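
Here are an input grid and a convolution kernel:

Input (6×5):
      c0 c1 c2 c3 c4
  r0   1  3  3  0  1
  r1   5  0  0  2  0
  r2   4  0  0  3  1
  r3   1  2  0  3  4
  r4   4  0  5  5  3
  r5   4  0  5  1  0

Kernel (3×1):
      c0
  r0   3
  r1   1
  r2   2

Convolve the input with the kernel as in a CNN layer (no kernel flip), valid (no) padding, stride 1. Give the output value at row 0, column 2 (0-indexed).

9

The receptive field on the input at this output position is [3 / 0 / 0]. Elementwise product with the kernel and sum: 3·3 + 0·1 + 0·2.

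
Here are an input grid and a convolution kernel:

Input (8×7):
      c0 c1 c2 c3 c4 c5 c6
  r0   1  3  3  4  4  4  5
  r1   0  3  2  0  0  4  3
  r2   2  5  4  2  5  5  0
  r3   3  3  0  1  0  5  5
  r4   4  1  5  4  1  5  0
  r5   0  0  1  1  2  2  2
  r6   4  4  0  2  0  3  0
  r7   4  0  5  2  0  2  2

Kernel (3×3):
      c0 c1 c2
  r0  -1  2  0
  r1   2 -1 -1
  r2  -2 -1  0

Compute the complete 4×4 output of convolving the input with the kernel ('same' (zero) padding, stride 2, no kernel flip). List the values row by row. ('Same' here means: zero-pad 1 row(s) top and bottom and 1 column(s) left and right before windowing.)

Output[0,0]: The receptive field on the zero-padded input at this output position is [0 0 0 / 0 1 3 / 0 0 3]. Elementwise product with the kernel and sum: 0·-1 + 0·2 + 0·2 + 1·-1 + 3·-1 + 0·-2 + 0·-1.

-4 -9 0 -8
-10 -1 -8 -3
1 -11 -3 9
-12 3 0 2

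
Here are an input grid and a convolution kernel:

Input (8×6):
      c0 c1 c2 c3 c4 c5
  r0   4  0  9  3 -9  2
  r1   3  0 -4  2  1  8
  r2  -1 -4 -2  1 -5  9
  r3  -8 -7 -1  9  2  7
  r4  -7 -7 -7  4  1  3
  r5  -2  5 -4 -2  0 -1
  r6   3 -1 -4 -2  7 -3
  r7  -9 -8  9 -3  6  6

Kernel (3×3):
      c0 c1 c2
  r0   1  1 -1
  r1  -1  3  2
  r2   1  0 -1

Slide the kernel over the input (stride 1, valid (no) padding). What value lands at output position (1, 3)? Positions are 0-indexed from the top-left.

The receptive field on the input at this output position is [2 1 8 / 1 -5 9 / 9 2 7]. Elementwise product with the kernel and sum: 2·1 + 1·1 + 8·-1 + 1·-1 + -5·3 + 9·2 + 9·1 + 7·-1.

-1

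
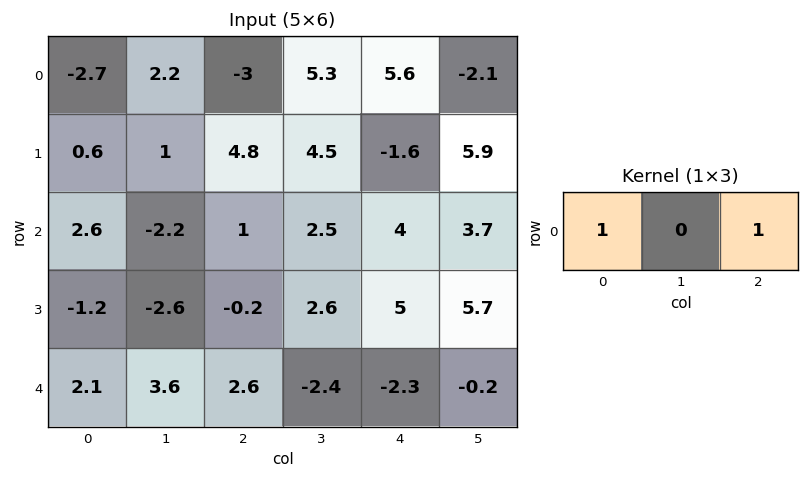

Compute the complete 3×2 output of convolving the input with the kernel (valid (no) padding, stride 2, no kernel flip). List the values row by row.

Output[0,0]: The receptive field on the input at this output position is [-2.7 2.2 -3]. Elementwise product with the kernel and sum: -2.7·1 + -3·1.

-5.7 2.6
3.6 5
4.7 0.3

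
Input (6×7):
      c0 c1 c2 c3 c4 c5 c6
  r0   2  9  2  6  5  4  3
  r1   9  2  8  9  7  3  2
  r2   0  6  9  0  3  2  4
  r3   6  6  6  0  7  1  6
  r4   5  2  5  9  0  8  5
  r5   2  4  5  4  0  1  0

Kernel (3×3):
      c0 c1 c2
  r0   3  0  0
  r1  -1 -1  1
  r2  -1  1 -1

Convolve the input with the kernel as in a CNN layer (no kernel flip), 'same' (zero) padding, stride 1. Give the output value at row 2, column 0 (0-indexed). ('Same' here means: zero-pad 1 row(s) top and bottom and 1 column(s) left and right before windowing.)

6

The receptive field on the zero-padded input at this output position is [0 9 2 / 0 0 6 / 0 6 6]. Elementwise product with the kernel and sum: 0·3 + 0·-1 + 0·-1 + 6·1 + 0·-1 + 6·1 + 6·-1.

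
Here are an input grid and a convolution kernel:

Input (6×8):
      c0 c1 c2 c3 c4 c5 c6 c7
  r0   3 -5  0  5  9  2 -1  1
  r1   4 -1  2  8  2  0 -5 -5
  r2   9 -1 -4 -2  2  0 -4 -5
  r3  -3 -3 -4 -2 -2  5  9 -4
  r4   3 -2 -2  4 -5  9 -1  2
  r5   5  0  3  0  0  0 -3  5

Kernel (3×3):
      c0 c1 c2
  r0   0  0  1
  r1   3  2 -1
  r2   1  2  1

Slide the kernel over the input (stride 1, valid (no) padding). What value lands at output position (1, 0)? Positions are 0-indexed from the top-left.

The receptive field on the input at this output position is [4 -1 2 / 9 -1 -4 / -3 -3 -4]. Elementwise product with the kernel and sum: 2·1 + 9·3 + -1·2 + -4·-1 + -3·1 + -3·2 + -4·1.

18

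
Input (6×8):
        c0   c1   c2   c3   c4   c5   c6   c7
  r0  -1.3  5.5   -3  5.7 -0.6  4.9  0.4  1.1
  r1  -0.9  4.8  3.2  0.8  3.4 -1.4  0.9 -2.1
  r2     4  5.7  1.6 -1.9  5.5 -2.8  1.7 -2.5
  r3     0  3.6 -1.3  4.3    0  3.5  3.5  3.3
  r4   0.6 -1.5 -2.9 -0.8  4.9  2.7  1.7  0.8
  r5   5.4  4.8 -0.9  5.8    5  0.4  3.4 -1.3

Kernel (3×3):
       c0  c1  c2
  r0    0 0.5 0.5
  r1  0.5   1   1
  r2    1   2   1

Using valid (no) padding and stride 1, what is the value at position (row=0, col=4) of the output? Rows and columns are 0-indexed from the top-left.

The receptive field on the input at this output position is [-0.6 4.9 0.4 / 3.4 -1.4 0.9 / 5.5 -2.8 1.7]. Elementwise product with the kernel and sum: 4.9·0.5 + 0.4·0.5 + 3.4·0.5 + -1.4·1 + 0.9·1 + 5.5·1 + -2.8·2 + 1.7·1.

5.45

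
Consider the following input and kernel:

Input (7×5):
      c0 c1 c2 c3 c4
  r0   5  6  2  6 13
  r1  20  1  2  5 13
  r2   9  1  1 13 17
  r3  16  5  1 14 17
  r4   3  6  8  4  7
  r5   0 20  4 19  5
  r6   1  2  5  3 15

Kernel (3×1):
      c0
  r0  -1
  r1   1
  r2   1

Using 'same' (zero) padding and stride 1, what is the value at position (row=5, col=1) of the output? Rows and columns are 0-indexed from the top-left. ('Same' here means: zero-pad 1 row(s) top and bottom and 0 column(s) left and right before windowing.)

The receptive field on the zero-padded input at this output position is [6 / 20 / 2]. Elementwise product with the kernel and sum: 6·-1 + 20·1 + 2·1.

16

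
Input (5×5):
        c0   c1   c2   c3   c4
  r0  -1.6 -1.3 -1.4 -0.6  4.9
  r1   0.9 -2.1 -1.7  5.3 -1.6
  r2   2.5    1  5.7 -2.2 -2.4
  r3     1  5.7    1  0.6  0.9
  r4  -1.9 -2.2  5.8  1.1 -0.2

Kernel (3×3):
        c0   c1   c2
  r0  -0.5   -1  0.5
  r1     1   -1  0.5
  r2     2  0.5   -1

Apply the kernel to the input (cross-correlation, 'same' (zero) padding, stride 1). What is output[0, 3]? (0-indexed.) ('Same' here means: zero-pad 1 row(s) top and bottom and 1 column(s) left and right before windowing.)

2.5

The receptive field on the zero-padded input at this output position is [0 0 0 / -1.4 -0.6 4.9 / -1.7 5.3 -1.6]. Elementwise product with the kernel and sum: 0·-0.5 + 0·-1 + 0·0.5 + -1.4·1 + -0.6·-1 + 4.9·0.5 + -1.7·2 + 5.3·0.5 + -1.6·-1.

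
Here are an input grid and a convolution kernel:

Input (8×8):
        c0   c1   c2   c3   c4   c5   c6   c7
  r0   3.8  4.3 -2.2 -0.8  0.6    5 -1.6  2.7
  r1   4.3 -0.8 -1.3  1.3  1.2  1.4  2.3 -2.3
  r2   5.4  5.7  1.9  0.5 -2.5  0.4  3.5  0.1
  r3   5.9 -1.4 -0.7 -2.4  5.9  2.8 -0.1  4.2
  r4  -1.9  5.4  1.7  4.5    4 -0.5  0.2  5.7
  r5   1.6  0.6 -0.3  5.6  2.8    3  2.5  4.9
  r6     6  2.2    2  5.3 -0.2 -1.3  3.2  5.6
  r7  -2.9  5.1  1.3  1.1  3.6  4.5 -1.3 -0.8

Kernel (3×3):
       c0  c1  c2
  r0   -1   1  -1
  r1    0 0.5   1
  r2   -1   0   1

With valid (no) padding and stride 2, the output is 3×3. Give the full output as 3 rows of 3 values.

Output[0,0]: The receptive field on the input at this output position is [3.8 4.3 -2.2 / 4.3 -0.8 -1.3 / 5.4 5.7 1.9]. Elementwise product with the kernel and sum: 3.8·-1 + 4.3·1 + -2.2·-1 + -0.8·0.5 + -1.3·1 + 5.4·-1 + 1.9·1.

-2.5 -1.75 15
0.6 8.1 -3.1
1.6 2.2 2.7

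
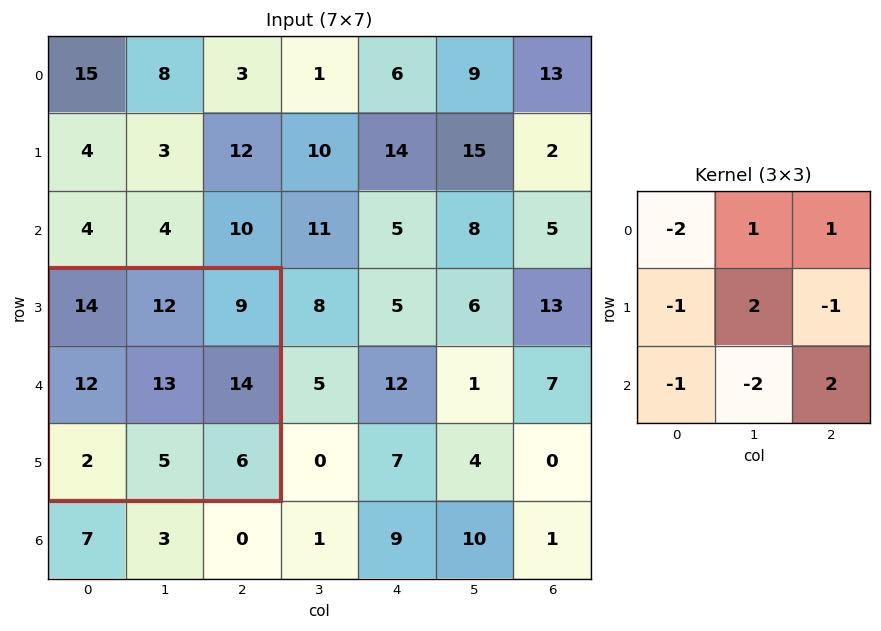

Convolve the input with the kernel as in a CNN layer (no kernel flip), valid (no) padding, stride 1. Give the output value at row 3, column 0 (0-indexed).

-7

The receptive field on the input at this output position is [14 12 9 / 12 13 14 / 2 5 6]. Elementwise product with the kernel and sum: 14·-2 + 12·1 + 9·1 + 12·-1 + 13·2 + 14·-1 + 2·-1 + 5·-2 + 6·2.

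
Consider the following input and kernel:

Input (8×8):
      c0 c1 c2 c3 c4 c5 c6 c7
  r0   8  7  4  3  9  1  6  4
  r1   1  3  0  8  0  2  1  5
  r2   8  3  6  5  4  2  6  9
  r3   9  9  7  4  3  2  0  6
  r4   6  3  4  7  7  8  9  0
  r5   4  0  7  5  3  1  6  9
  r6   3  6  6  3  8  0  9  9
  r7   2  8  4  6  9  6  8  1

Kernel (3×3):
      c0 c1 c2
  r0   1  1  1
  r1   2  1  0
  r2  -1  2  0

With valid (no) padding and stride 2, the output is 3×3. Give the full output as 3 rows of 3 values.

22 28 18
44 43 29
30 37 23

Output[0,0]: The receptive field on the input at this output position is [8 7 4 / 1 3 0 / 8 3 6]. Elementwise product with the kernel and sum: 8·1 + 7·1 + 4·1 + 1·2 + 3·1 + 8·-1 + 3·2.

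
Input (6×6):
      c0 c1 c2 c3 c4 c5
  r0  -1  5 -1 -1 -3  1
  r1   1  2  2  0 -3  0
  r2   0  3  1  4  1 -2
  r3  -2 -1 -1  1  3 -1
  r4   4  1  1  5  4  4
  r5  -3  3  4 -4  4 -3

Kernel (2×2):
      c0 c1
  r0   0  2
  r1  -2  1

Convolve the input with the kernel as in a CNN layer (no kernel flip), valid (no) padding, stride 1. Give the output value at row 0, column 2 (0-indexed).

-6

The receptive field on the input at this output position is [-1 -1 / 2 0]. Elementwise product with the kernel and sum: -1·2 + 2·-2 + 0·1.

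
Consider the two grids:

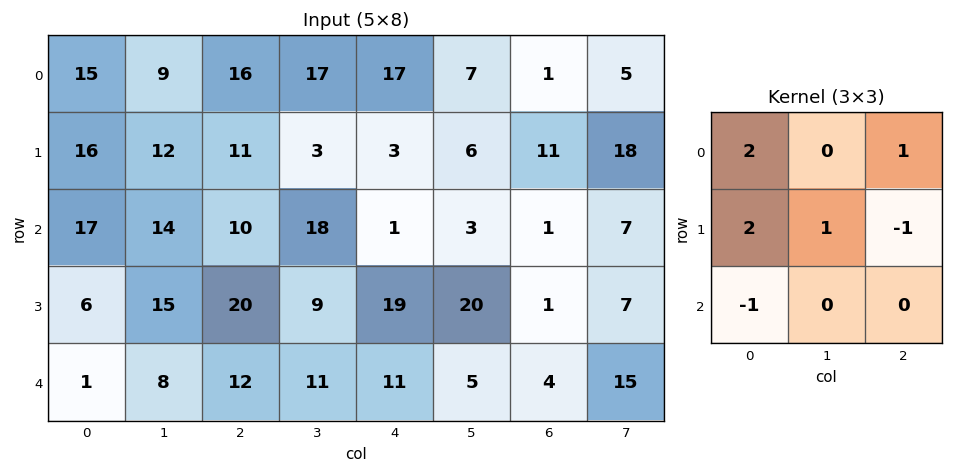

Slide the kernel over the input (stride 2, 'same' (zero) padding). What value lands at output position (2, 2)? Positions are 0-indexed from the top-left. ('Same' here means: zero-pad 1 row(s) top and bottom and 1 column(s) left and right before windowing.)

The receptive field on the zero-padded input at this output position is [9 19 20 / 11 11 5 / 0 0 0]. Elementwise product with the kernel and sum: 9·2 + 20·1 + 11·2 + 11·1 + 5·-1 + 0·-1.

66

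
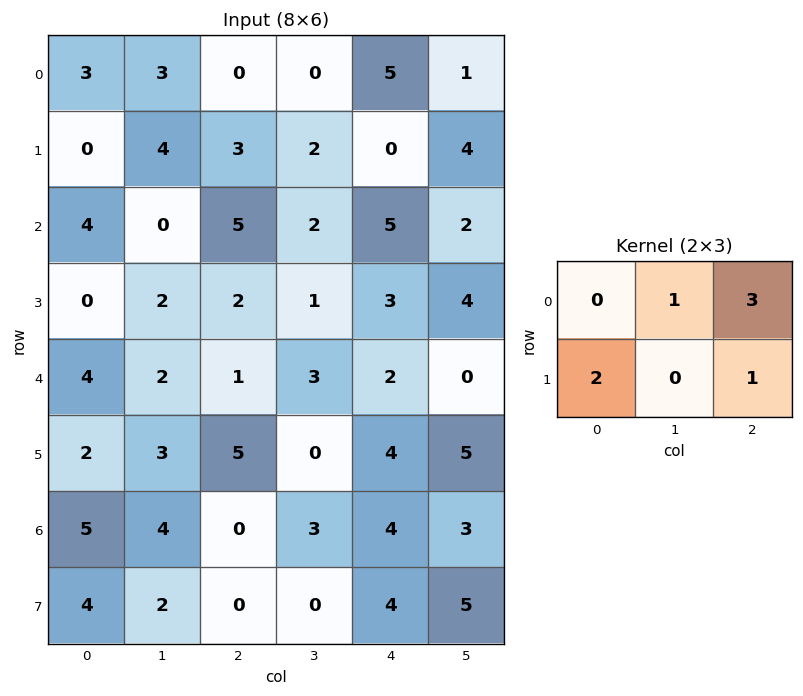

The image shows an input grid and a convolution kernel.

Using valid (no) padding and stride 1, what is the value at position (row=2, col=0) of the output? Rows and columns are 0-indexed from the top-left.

17

The receptive field on the input at this output position is [4 0 5 / 0 2 2]. Elementwise product with the kernel and sum: 0·1 + 5·3 + 0·2 + 2·1.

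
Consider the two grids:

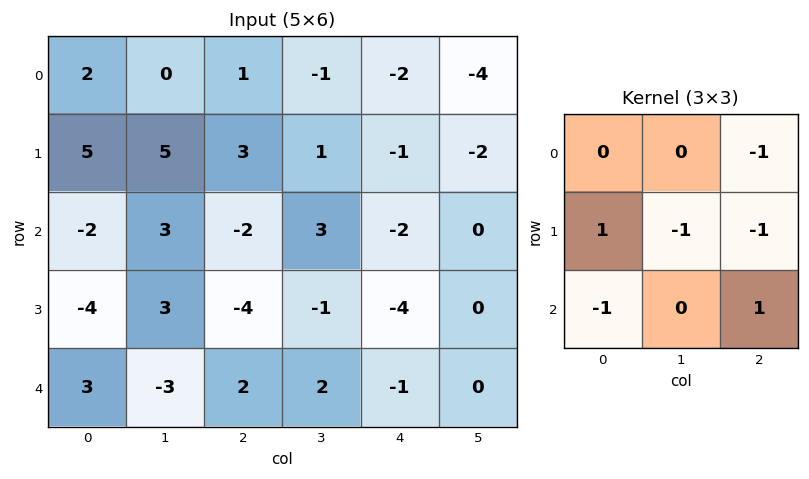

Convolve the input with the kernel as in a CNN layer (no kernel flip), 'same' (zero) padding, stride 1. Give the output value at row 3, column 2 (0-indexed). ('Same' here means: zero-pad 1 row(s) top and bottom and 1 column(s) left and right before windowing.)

The receptive field on the zero-padded input at this output position is [3 -2 3 / 3 -4 -1 / -3 2 2]. Elementwise product with the kernel and sum: 3·-1 + 3·1 + -4·-1 + -1·-1 + -3·-1 + 2·1.

10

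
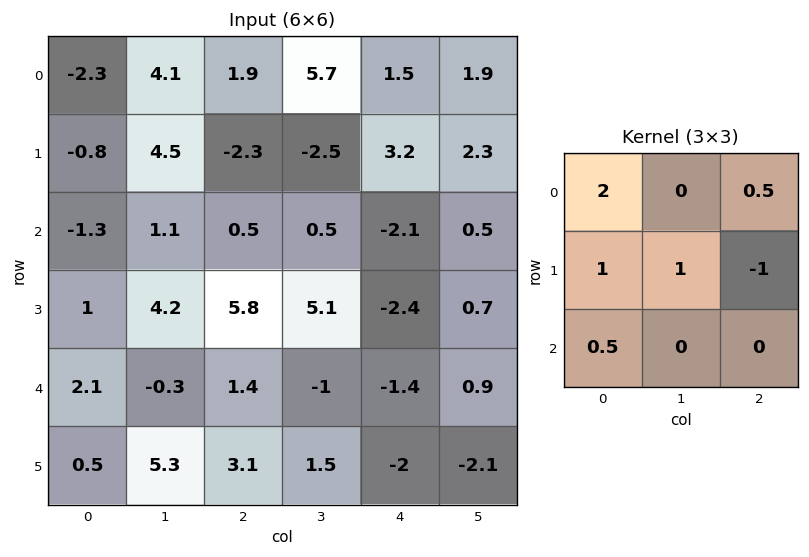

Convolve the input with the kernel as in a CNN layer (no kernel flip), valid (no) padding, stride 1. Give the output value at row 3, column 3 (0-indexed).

8

The receptive field on the input at this output position is [5.1 -2.4 0.7 / -1 -1.4 0.9 / 1.5 -2 -2.1]. Elementwise product with the kernel and sum: 5.1·2 + 0.7·0.5 + -1·1 + -1.4·1 + 0.9·-1 + 1.5·0.5.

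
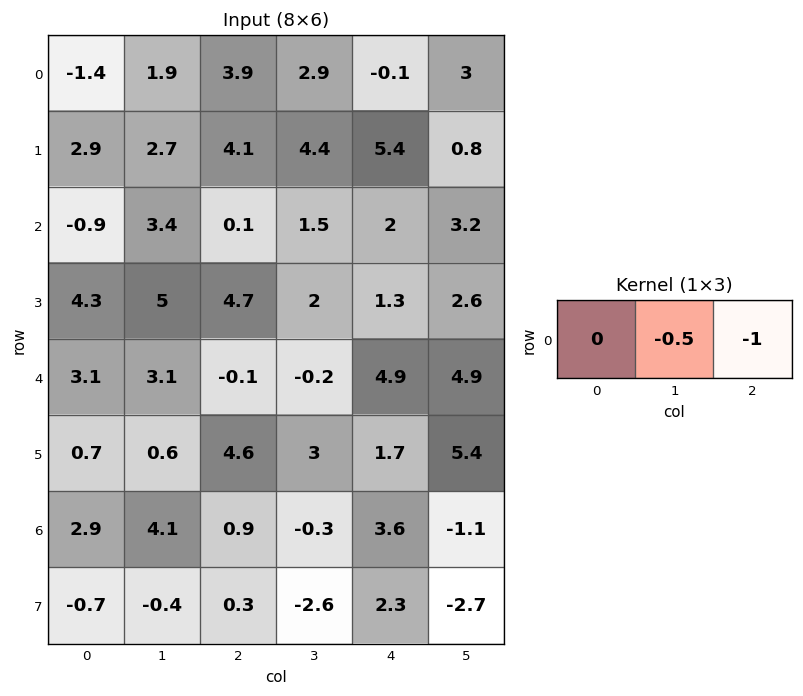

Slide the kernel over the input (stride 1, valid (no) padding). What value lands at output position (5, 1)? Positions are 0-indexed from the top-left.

The receptive field on the input at this output position is [0.6 4.6 3]. Elementwise product with the kernel and sum: 4.6·-0.5 + 3·-1.

-5.3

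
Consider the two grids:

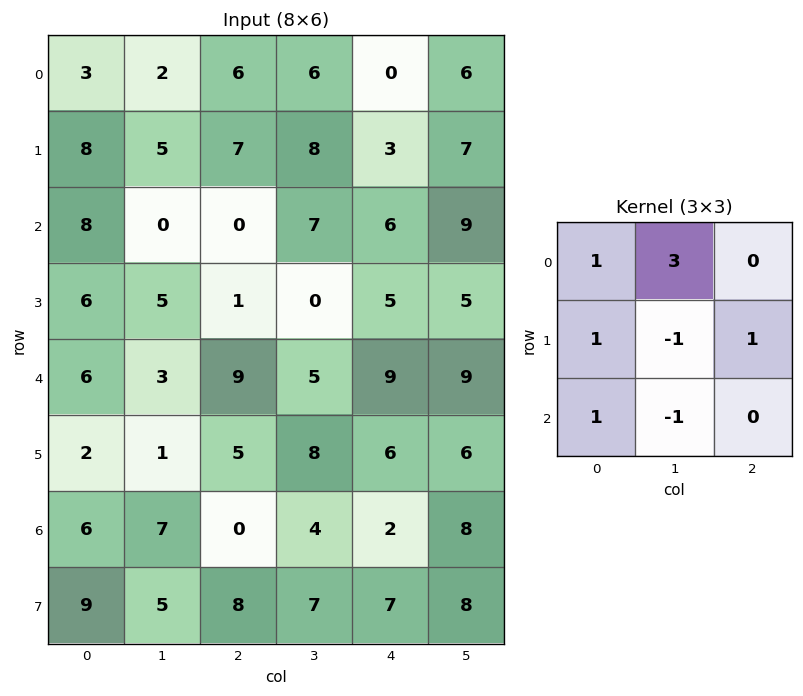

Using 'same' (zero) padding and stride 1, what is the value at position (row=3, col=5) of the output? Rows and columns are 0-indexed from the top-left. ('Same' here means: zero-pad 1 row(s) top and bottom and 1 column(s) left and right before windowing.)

The receptive field on the zero-padded input at this output position is [6 9 0 / 5 5 0 / 9 9 0]. Elementwise product with the kernel and sum: 6·1 + 9·3 + 5·1 + 5·-1 + 0·1 + 9·1 + 9·-1.

33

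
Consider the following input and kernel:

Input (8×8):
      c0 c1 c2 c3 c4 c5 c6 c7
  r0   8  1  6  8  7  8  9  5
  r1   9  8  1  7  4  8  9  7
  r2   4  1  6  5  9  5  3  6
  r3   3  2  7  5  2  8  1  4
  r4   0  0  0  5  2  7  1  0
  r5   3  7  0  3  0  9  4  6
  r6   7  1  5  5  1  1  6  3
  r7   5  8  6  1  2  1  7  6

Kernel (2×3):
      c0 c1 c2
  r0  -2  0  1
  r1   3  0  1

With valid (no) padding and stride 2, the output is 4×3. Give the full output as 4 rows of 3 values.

18 2 16
14 20 -8
9 2 1
12 11 17

Output[0,0]: The receptive field on the input at this output position is [8 1 6 / 9 8 1]. Elementwise product with the kernel and sum: 8·-2 + 6·1 + 9·3 + 1·1.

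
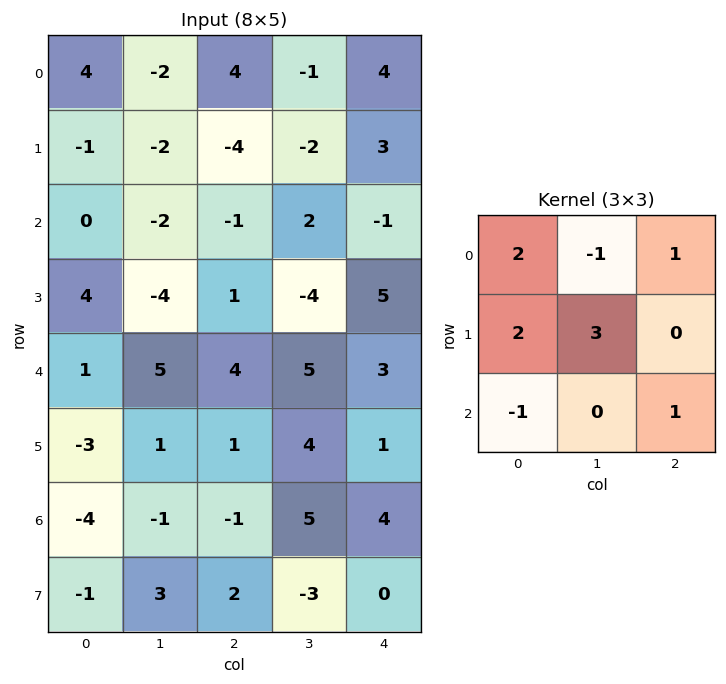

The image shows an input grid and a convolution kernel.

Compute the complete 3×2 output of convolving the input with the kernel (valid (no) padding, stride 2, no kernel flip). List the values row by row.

Output[0,0]: The receptive field on the input at this output position is [4 -2 4 / -1 -2 -4 / 0 -2 -1]. Elementwise product with the kernel and sum: 4·2 + -2·-1 + 4·1 + -1·2 + -2·3 + 0·-1 + -1·1.
Output[0,1]: The receptive field on the input at this output position is [4 -1 4 / -4 -2 3 / -1 2 -1]. Elementwise product with the kernel and sum: 4·2 + -1·-1 + 4·1 + -4·2 + -2·3 + -1·-1 + -1·1.

5 -1
0 -16
1 25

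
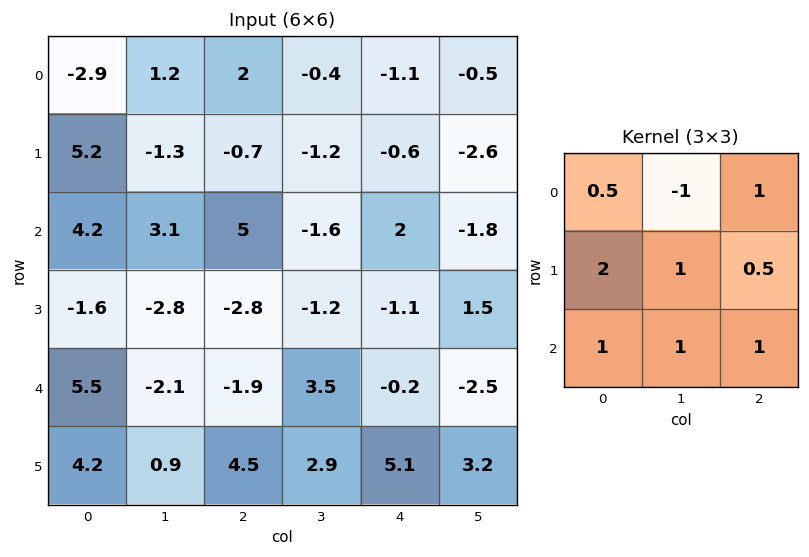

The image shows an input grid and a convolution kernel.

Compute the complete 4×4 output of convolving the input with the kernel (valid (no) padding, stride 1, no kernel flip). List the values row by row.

20.4 0.8 2.8 -5.3
10 2.45 4.55 -5.5
-1.9 -14.55 0.15 -6.55
16.75 4.15 10.8 18.75

Output[0,0]: The receptive field on the input at this output position is [-2.9 1.2 2 / 5.2 -1.3 -0.7 / 4.2 3.1 5]. Elementwise product with the kernel and sum: -2.9·0.5 + 1.2·-1 + 2·1 + 5.2·2 + -1.3·1 + -0.7·0.5 + 4.2·1 + 3.1·1 + 5·1.
Output[0,1]: The receptive field on the input at this output position is [1.2 2 -0.4 / -1.3 -0.7 -1.2 / 3.1 5 -1.6]. Elementwise product with the kernel and sum: 1.2·0.5 + 2·-1 + -0.4·1 + -1.3·2 + -0.7·1 + -1.2·0.5 + 3.1·1 + 5·1 + -1.6·1.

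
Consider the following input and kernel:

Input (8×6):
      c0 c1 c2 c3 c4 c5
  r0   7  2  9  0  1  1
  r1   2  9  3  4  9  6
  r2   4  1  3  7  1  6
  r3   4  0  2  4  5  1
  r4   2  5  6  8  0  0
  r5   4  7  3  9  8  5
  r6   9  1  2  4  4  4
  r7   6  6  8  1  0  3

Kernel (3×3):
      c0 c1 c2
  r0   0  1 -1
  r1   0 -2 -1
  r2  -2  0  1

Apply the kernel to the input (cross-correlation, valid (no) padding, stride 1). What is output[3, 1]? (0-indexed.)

The receptive field on the input at this output position is [0 2 4 / 5 6 8 / 7 3 9]. Elementwise product with the kernel and sum: 2·1 + 4·-1 + 6·-2 + 8·-1 + 7·-2 + 9·1.

-27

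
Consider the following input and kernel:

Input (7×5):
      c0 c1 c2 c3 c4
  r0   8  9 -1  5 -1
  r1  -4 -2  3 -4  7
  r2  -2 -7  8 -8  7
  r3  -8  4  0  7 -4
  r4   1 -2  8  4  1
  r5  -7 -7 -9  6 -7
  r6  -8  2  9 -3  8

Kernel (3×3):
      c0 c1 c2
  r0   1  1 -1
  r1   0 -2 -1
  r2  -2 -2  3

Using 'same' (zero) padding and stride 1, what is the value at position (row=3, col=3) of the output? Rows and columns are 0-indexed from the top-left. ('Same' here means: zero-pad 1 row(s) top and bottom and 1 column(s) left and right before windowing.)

The receptive field on the zero-padded input at this output position is [8 -8 7 / 0 7 -4 / 8 4 1]. Elementwise product with the kernel and sum: 8·1 + -8·1 + 7·-1 + 7·-2 + -4·-1 + 8·-2 + 4·-2 + 1·3.

-38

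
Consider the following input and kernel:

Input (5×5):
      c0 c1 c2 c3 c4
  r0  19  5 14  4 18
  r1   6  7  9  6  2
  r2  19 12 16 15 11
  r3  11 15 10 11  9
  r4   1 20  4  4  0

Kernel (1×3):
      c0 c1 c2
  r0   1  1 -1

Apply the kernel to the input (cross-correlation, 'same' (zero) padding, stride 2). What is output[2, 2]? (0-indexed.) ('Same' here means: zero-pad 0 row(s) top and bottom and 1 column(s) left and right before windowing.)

The receptive field on the zero-padded input at this output position is [4 0 0]. Elementwise product with the kernel and sum: 4·1 + 0·1 + 0·-1.

4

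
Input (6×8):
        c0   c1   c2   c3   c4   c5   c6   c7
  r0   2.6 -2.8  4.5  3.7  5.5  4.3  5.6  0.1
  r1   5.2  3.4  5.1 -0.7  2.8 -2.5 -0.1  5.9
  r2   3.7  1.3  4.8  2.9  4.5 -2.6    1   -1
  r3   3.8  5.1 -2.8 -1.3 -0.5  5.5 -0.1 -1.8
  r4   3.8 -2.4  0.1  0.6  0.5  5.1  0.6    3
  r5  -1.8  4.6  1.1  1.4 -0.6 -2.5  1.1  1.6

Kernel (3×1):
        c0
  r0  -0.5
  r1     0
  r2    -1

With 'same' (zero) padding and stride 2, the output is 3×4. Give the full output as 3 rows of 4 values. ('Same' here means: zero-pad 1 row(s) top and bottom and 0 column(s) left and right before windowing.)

-5.2 -5.1 -2.8 0.1
-6.4 0.25 -0.9 0.15
-0.1 0.3 0.85 -1.05

Output[0,0]: The receptive field on the zero-padded input at this output position is [0 / 2.6 / 5.2]. Elementwise product with the kernel and sum: 0·-0.5 + 5.2·-1.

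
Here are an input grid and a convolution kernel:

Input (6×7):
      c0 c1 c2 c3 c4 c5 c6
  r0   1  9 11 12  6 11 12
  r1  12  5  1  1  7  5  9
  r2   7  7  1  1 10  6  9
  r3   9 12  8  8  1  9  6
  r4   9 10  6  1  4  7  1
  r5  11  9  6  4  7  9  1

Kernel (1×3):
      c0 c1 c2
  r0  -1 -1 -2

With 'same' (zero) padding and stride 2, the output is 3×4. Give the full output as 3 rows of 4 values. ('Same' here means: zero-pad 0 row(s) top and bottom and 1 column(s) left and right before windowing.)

-19 -44 -40 -23
-21 -10 -23 -15
-29 -18 -19 -8

Output[0,0]: The receptive field on the zero-padded input at this output position is [0 1 9]. Elementwise product with the kernel and sum: 0·-1 + 1·-1 + 9·-2.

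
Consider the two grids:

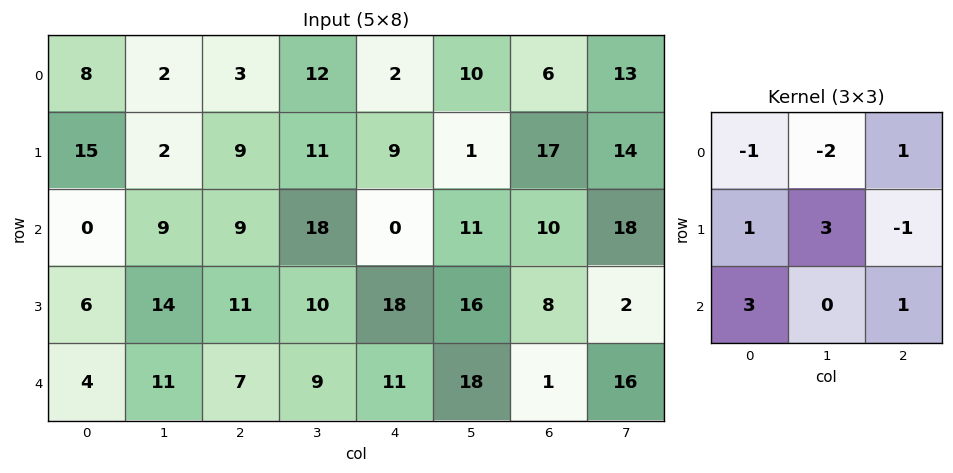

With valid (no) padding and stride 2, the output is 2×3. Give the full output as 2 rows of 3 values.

Output[0,0]: The receptive field on the input at this output position is [8 2 3 / 15 2 9 / 0 9 9]. Elementwise product with the kernel and sum: 8·-1 + 2·-2 + 3·1 + 15·1 + 2·3 + 9·-1 + 0·3 + 9·1.

12 35 -11
47 10 80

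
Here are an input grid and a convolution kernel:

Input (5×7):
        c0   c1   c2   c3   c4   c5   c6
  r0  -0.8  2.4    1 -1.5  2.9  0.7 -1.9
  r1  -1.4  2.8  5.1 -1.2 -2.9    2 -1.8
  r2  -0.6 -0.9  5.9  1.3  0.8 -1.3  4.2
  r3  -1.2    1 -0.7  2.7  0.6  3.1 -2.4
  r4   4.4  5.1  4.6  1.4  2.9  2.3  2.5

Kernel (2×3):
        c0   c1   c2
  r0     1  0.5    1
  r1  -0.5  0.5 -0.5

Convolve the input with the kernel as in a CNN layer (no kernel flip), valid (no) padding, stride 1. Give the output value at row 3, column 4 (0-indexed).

The receptive field on the input at this output position is [0.6 3.1 -2.4 / 2.9 2.3 2.5]. Elementwise product with the kernel and sum: 0.6·1 + 3.1·0.5 + -2.4·1 + 2.9·-0.5 + 2.3·0.5 + 2.5·-0.5.

-1.8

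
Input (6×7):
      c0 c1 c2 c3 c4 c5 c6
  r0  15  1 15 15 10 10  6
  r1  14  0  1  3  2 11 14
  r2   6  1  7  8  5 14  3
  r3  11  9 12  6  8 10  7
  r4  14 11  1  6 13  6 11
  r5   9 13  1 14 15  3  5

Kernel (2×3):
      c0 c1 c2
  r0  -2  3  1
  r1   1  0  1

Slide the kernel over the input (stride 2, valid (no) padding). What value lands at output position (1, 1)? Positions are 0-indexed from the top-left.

The receptive field on the input at this output position is [7 8 5 / 12 6 8]. Elementwise product with the kernel and sum: 7·-2 + 8·3 + 5·1 + 12·1 + 8·1.

35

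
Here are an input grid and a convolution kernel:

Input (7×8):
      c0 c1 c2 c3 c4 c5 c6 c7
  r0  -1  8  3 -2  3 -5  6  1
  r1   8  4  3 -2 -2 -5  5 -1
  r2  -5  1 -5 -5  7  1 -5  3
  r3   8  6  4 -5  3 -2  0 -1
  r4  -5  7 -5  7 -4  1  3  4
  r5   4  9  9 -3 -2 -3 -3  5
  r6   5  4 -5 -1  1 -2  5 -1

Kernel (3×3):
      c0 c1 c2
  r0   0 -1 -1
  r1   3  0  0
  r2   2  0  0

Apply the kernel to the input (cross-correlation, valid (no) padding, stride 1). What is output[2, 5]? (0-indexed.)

The receptive field on the input at this output position is [1 -5 3 / -2 0 -1 / 1 3 4]. Elementwise product with the kernel and sum: -5·-1 + 3·-1 + -2·3 + 1·2.

-2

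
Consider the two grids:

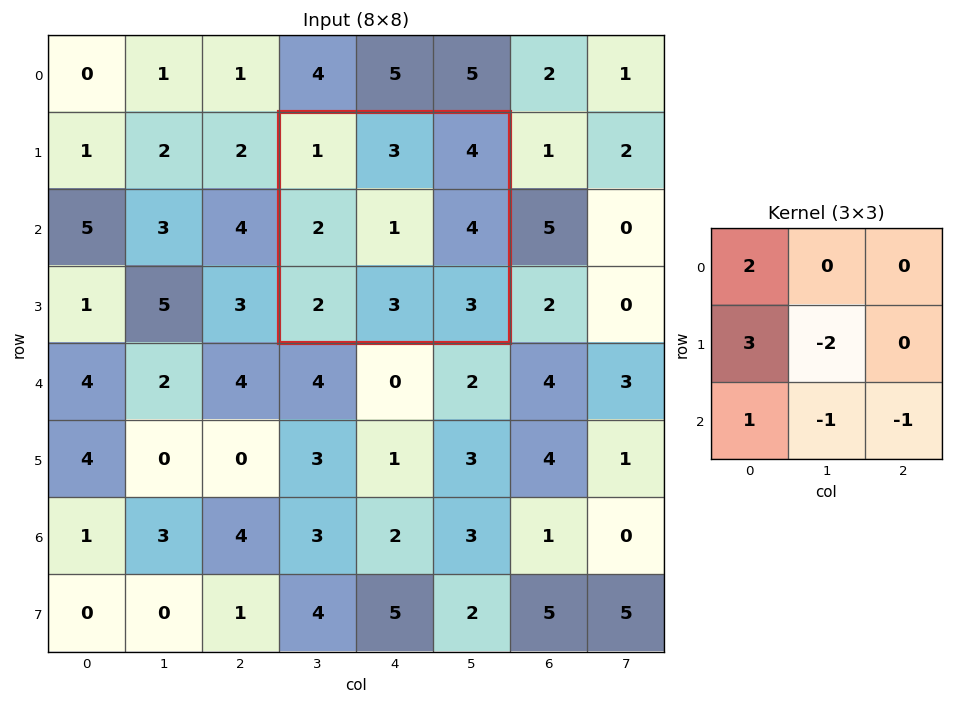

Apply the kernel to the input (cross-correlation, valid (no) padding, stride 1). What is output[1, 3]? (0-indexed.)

The receptive field on the input at this output position is [1 3 4 / 2 1 4 / 2 3 3]. Elementwise product with the kernel and sum: 1·2 + 2·3 + 1·-2 + 2·1 + 3·-1 + 3·-1.

2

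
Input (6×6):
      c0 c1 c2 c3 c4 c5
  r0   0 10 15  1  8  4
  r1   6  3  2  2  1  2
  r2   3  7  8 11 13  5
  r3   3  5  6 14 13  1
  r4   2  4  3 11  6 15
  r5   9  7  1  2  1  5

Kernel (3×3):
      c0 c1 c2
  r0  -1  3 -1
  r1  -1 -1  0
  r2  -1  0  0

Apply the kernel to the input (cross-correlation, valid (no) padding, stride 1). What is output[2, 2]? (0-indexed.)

The receptive field on the input at this output position is [8 11 13 / 6 14 13 / 3 11 6]. Elementwise product with the kernel and sum: 8·-1 + 11·3 + 13·-1 + 6·-1 + 14·-1 + 3·-1.

-11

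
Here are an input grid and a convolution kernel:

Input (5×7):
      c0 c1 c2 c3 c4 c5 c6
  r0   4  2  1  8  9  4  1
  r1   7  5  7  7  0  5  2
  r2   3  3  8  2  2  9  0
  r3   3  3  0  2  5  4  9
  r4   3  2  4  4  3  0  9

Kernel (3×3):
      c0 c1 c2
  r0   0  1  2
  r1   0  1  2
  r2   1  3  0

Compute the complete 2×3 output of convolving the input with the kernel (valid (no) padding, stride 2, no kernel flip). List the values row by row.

35 47 44
31 34 34

Output[0,0]: The receptive field on the input at this output position is [4 2 1 / 7 5 7 / 3 3 8]. Elementwise product with the kernel and sum: 2·1 + 1·2 + 5·1 + 7·2 + 3·1 + 3·3.
Output[0,1]: The receptive field on the input at this output position is [1 8 9 / 7 7 0 / 8 2 2]. Elementwise product with the kernel and sum: 8·1 + 9·2 + 7·1 + 0·2 + 8·1 + 2·3.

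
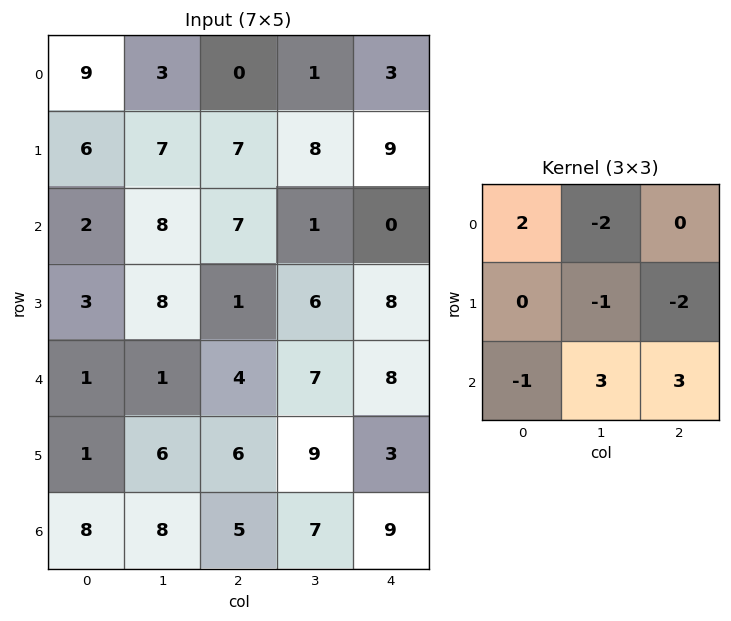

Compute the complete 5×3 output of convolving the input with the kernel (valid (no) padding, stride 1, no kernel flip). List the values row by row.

34 -1 -32
0 4 38
-8 21 31
16 35 -3
13 -2 22

Output[0,0]: The receptive field on the input at this output position is [9 3 0 / 6 7 7 / 2 8 7]. Elementwise product with the kernel and sum: 9·2 + 3·-2 + 7·-1 + 7·-2 + 2·-1 + 8·3 + 7·3.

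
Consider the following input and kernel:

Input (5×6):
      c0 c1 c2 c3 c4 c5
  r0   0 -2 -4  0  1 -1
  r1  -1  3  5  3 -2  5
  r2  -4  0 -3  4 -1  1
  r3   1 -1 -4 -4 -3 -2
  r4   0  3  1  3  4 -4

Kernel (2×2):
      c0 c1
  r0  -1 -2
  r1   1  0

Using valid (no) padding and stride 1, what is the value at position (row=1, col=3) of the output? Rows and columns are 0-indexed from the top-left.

The receptive field on the input at this output position is [3 -2 / 4 -1]. Elementwise product with the kernel and sum: 3·-1 + -2·-2 + 4·1.

5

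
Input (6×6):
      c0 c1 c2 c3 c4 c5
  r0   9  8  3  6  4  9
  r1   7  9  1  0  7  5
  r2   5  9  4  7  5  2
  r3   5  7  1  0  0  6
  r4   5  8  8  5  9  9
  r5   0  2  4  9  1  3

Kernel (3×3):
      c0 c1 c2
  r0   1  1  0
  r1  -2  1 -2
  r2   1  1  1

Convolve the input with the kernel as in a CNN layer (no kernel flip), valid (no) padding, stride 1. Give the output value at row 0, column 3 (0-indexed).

The receptive field on the input at this output position is [6 4 9 / 0 7 5 / 7 5 2]. Elementwise product with the kernel and sum: 6·1 + 4·1 + 0·-2 + 7·1 + 5·-2 + 7·1 + 5·1 + 2·1.

21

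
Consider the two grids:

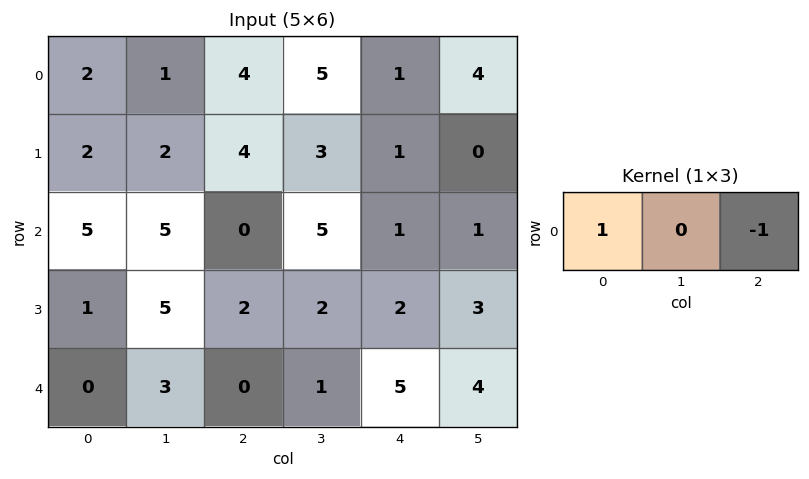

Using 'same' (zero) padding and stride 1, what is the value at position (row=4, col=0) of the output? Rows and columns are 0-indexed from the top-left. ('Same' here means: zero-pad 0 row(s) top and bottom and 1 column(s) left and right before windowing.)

The receptive field on the zero-padded input at this output position is [0 0 3]. Elementwise product with the kernel and sum: 0·1 + 3·-1.

-3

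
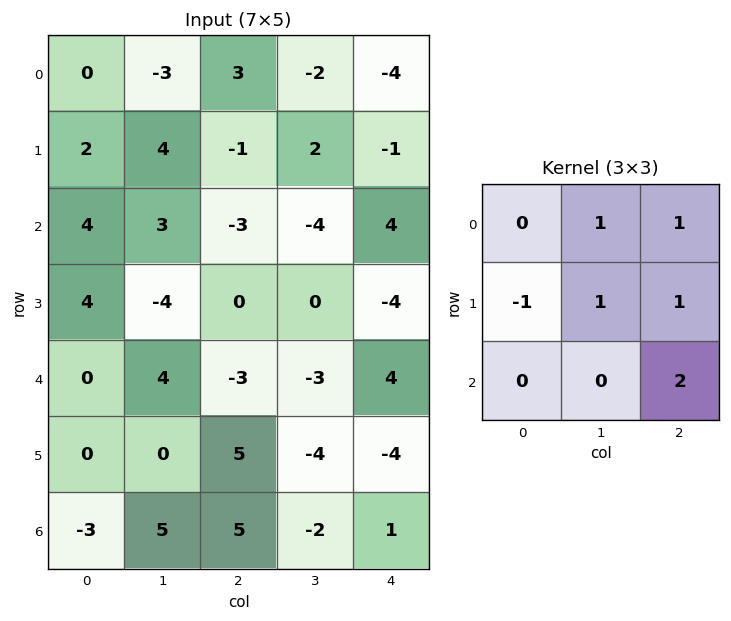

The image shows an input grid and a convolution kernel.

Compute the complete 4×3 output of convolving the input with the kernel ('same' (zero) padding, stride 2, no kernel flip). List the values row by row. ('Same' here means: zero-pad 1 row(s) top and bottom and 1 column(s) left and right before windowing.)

5 8 -2
5 -9 7
4 -18 3
2 -1 -1

Output[0,0]: The receptive field on the zero-padded input at this output position is [0 0 0 / 0 0 -3 / 0 2 4]. Elementwise product with the kernel and sum: 0·1 + 0·1 + 0·-1 + 0·1 + -3·1 + 4·2.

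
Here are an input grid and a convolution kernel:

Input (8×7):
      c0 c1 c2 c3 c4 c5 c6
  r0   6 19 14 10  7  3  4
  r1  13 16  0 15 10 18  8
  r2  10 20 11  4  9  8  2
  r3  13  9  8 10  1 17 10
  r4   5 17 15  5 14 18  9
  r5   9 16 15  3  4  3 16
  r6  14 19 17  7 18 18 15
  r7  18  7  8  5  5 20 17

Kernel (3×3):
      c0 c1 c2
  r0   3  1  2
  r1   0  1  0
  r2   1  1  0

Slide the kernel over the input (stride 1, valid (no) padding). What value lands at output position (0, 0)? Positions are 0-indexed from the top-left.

The receptive field on the input at this output position is [6 19 14 / 13 16 0 / 10 20 11]. Elementwise product with the kernel and sum: 6·3 + 19·1 + 14·2 + 16·1 + 10·1 + 20·1.

111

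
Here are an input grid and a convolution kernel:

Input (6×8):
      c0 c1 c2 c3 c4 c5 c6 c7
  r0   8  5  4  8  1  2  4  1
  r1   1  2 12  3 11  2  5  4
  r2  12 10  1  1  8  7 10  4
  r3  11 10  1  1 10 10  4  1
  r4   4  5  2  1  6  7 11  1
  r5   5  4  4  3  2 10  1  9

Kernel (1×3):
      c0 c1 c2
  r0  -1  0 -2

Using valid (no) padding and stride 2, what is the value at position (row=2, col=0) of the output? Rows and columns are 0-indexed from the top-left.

The receptive field on the input at this output position is [4 5 2]. Elementwise product with the kernel and sum: 4·-1 + 2·-2.

-8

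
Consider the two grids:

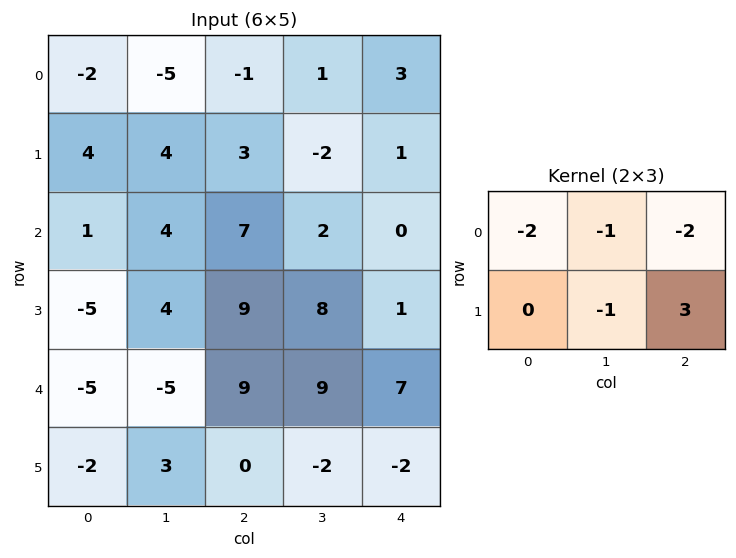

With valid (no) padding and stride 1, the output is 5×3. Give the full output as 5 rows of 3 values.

Output[0,0]: The receptive field on the input at this output position is [-2 -5 -1 / 4 4 3]. Elementwise product with the kernel and sum: -2·-2 + -5·-1 + -1·-2 + 4·-1 + 3·3.

16 0 0
-1 -8 -8
3 -4 -21
20 -15 -16
-6 -23 -45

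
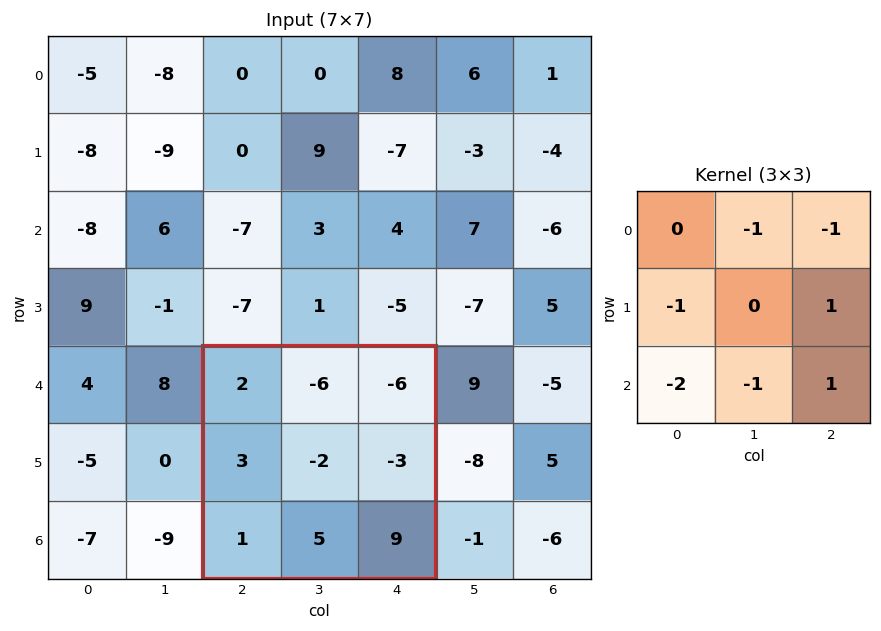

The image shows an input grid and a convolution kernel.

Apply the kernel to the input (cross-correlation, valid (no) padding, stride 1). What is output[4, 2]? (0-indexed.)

The receptive field on the input at this output position is [2 -6 -6 / 3 -2 -3 / 1 5 9]. Elementwise product with the kernel and sum: -6·-1 + -6·-1 + 3·-1 + -3·1 + 1·-2 + 5·-1 + 9·1.

8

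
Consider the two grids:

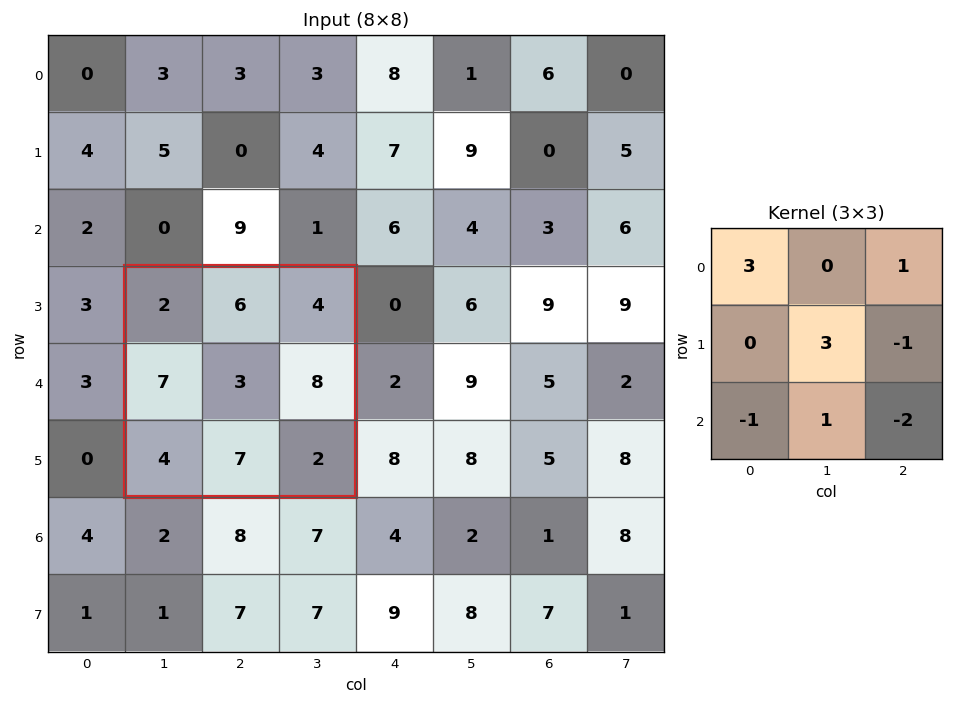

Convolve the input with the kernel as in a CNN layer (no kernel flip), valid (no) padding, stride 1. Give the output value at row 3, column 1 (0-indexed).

10

The receptive field on the input at this output position is [2 6 4 / 7 3 8 / 4 7 2]. Elementwise product with the kernel and sum: 2·3 + 4·1 + 3·3 + 8·-1 + 4·-1 + 7·1 + 2·-2.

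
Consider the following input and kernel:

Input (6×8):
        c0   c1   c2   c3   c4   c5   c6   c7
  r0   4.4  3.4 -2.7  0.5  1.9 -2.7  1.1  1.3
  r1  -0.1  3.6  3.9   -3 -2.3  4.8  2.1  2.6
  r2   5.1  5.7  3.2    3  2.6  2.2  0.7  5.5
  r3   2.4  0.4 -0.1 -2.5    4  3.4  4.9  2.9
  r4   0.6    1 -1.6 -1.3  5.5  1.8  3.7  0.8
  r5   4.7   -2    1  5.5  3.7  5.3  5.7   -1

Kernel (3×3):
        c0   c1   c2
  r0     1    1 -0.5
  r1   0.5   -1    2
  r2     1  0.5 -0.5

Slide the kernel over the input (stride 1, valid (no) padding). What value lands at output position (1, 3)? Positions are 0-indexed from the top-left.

-6.6

The receptive field on the input at this output position is [-3 -2.3 4.8 / 3 2.6 2.2 / -2.5 4 3.4]. Elementwise product with the kernel and sum: -3·1 + -2.3·1 + 4.8·-0.5 + 3·0.5 + 2.6·-1 + 2.2·2 + -2.5·1 + 4·0.5 + 3.4·-0.5.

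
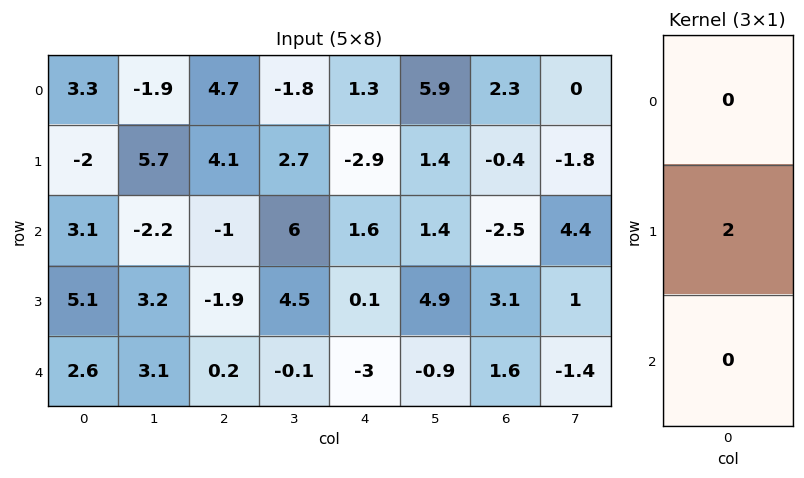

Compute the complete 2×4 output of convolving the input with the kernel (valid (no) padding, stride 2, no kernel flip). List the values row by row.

-4 8.2 -5.8 -0.8
10.2 -3.8 0.2 6.2

Output[0,0]: The receptive field on the input at this output position is [3.3 / -2 / 3.1]. Elementwise product with the kernel and sum: -2·2.
Output[0,1]: The receptive field on the input at this output position is [4.7 / 4.1 / -1]. Elementwise product with the kernel and sum: 4.1·2.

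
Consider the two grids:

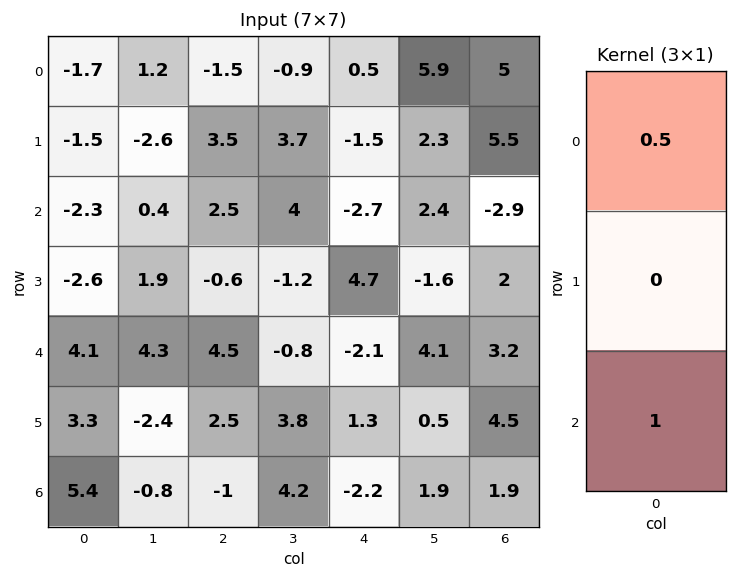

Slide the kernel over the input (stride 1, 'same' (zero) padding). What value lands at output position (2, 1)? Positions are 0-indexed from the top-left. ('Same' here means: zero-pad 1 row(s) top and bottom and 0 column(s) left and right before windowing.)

The receptive field on the zero-padded input at this output position is [-2.6 / 0.4 / 1.9]. Elementwise product with the kernel and sum: -2.6·0.5 + 1.9·1.

0.6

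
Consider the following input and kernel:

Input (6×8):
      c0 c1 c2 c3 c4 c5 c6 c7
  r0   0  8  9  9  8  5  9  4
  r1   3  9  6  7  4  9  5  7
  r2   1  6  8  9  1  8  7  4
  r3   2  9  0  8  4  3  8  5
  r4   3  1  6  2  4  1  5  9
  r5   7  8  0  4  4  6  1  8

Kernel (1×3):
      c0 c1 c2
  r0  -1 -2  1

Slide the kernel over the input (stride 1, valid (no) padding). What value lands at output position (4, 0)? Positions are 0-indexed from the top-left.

1

The receptive field on the input at this output position is [3 1 6]. Elementwise product with the kernel and sum: 3·-1 + 1·-2 + 6·1.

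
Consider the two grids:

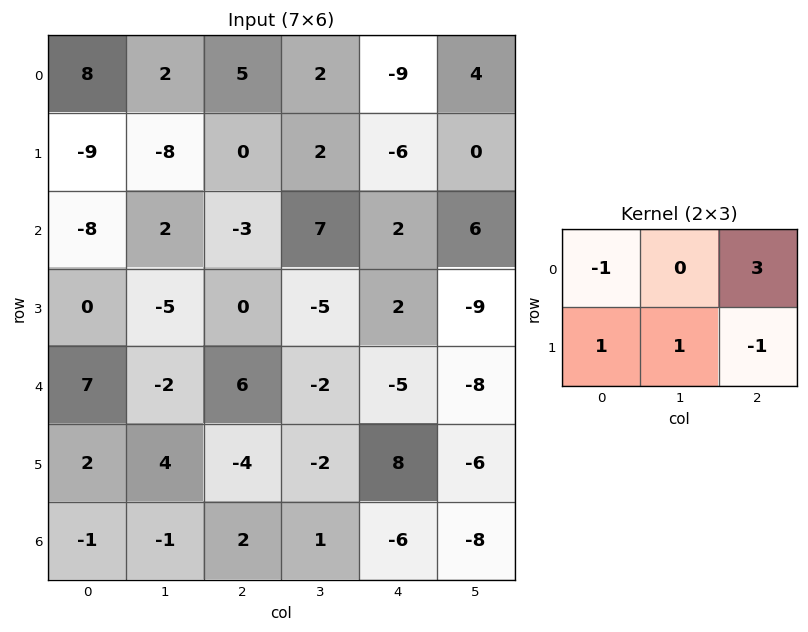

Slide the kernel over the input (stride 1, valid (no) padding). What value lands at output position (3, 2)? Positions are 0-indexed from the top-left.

The receptive field on the input at this output position is [0 -5 2 / 6 -2 -5]. Elementwise product with the kernel and sum: 0·-1 + 2·3 + 6·1 + -2·1 + -5·-1.

15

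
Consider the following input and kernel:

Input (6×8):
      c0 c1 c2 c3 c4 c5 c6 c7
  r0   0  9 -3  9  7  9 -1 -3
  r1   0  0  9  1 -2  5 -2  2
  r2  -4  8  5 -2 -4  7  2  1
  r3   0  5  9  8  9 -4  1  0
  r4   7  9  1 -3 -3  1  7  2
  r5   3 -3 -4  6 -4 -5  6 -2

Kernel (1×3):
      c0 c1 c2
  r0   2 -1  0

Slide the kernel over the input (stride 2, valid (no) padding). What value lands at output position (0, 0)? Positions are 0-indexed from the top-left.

The receptive field on the input at this output position is [0 9 -3]. Elementwise product with the kernel and sum: 0·2 + 9·-1.

-9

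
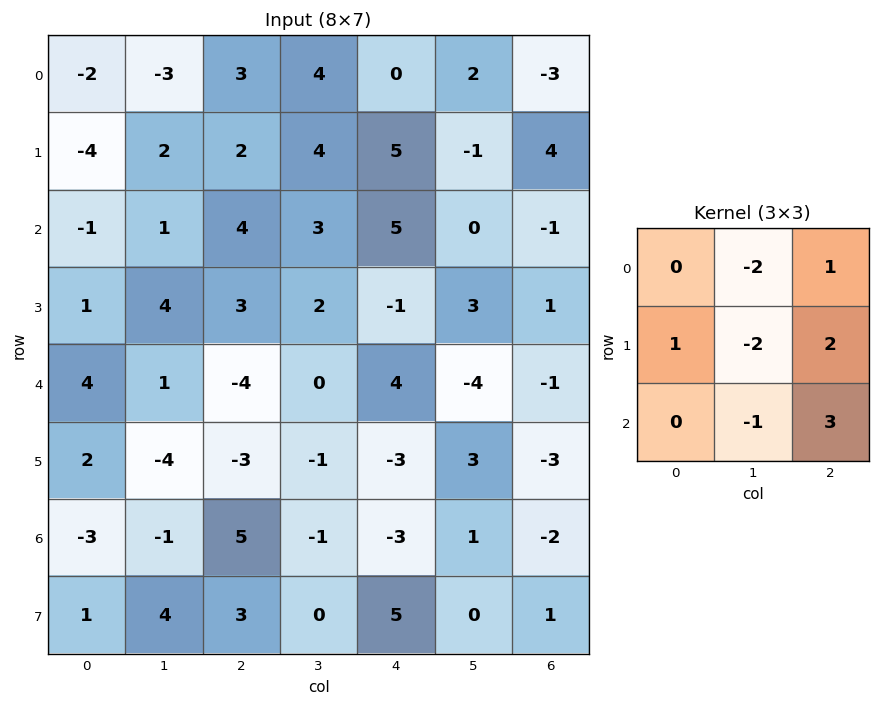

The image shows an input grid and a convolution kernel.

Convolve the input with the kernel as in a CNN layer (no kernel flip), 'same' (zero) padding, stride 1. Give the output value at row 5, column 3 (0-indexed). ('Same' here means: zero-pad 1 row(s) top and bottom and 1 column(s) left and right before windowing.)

-11

The receptive field on the zero-padded input at this output position is [-4 0 4 / -3 -1 -3 / 5 -1 -3]. Elementwise product with the kernel and sum: 0·-2 + 4·1 + -3·1 + -1·-2 + -3·2 + -1·-1 + -3·3.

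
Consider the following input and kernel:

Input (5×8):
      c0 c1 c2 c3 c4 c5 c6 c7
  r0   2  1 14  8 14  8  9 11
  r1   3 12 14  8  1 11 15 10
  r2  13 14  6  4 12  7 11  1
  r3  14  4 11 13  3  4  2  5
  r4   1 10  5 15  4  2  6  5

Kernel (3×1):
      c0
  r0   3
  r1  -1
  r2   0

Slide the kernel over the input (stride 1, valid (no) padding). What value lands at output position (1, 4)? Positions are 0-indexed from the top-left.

-9

The receptive field on the input at this output position is [1 / 12 / 3]. Elementwise product with the kernel and sum: 1·3 + 12·-1.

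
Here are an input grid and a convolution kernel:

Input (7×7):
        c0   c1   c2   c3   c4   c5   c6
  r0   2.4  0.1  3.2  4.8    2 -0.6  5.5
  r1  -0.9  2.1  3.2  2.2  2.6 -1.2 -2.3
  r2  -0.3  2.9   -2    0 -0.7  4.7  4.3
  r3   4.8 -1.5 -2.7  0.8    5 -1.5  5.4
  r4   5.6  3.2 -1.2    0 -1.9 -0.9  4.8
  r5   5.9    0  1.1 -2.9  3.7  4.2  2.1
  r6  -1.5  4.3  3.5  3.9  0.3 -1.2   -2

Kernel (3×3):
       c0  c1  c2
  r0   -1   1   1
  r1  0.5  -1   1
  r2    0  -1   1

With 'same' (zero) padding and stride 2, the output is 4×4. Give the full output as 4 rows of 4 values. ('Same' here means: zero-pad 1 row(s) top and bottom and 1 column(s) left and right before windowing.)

Output[0,0]: The receptive field on the zero-padded input at this output position is [0 0 0 / 0 2.4 0.1 / 0 -0.9 2.1]. Elementwise product with the kernel and sum: 0·-1 + 0·1 + 0·1 + 0·0.5 + 2.4·-1 + 0.1·1 + -0.9·-1 + 2.1·1.
Output[0,1]: The receptive field on the zero-padded input at this output position is [0 0 0 / 0.1 3.2 4.8 / 2.1 3.2 2.2]. Elementwise product with the kernel and sum: 0·-1 + 0·1 + 0·1 + 0.1·0.5 + 3.2·-1 + 4.8·1 + 3.2·-1 + 2.2·1.

0.7 0.65 -4 -3.5
-1.9 10.25 -1.9 -8.45
-5 -1.6 4.2 -0.45
11.7 0.75 11.25 -0.7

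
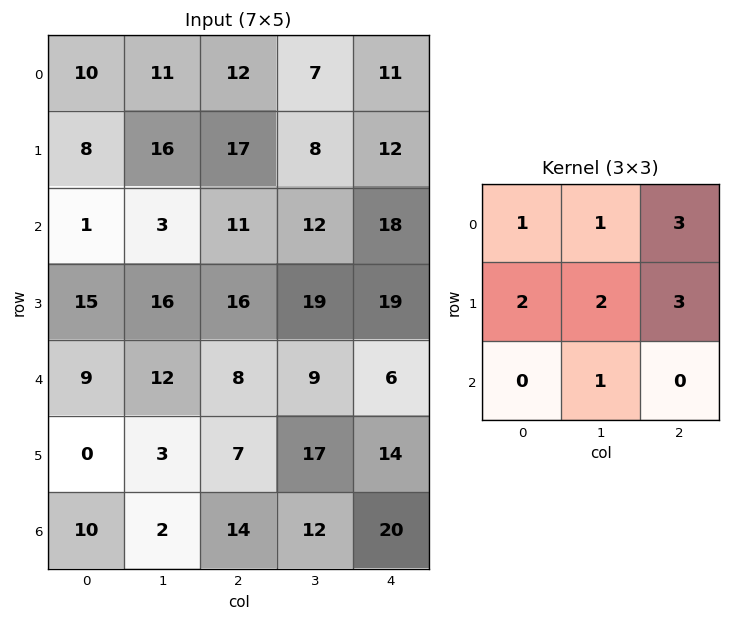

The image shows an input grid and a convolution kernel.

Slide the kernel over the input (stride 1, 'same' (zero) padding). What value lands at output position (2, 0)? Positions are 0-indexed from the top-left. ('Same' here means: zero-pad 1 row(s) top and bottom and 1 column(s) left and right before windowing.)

82

The receptive field on the zero-padded input at this output position is [0 8 16 / 0 1 3 / 0 15 16]. Elementwise product with the kernel and sum: 0·1 + 8·1 + 16·3 + 0·2 + 1·2 + 3·3 + 15·1.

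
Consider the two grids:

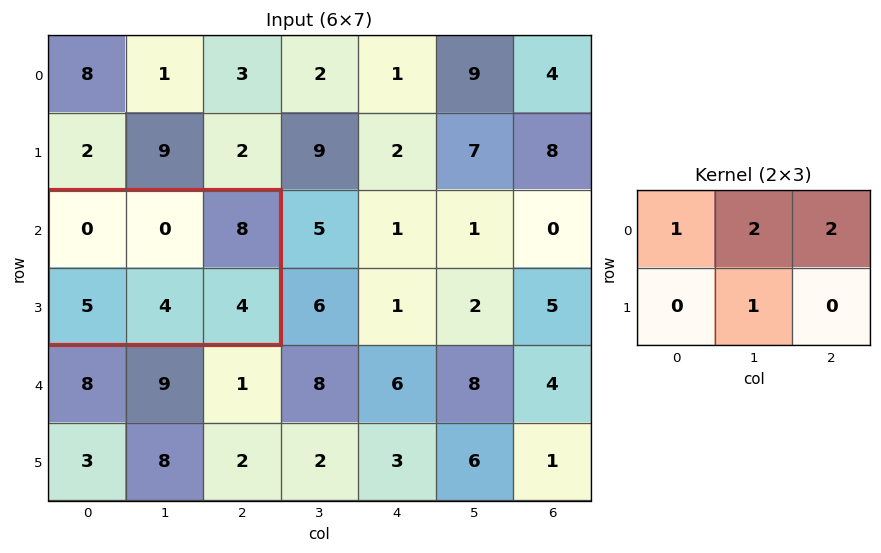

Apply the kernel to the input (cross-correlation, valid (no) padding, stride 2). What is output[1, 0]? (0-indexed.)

The receptive field on the input at this output position is [0 0 8 / 5 4 4]. Elementwise product with the kernel and sum: 0·1 + 0·2 + 8·2 + 4·1.

20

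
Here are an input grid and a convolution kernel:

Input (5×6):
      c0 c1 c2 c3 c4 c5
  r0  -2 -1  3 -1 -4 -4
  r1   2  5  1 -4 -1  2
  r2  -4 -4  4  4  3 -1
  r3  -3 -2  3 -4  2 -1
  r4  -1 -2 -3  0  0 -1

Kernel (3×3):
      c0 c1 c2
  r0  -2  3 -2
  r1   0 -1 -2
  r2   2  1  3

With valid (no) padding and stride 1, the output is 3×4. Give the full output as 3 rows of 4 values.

Output[0,0]: The receptive field on the input at this output position is [-2 -1 3 / 2 5 1 / -4 -4 4]. Elementwise product with the kernel and sum: -2·-2 + -1·3 + 3·-2 + 5·-1 + 1·-2 + -4·2 + -4·1 + 4·3.
Output[0,1]: The receptive field on the input at this output position is [-1 3 -1 / 5 1 -4 / -4 4 4]. Elementwise product with the kernel and sum: -1·-2 + 3·3 + -1·-2 + 1·-1 + -4·-2 + -4·2 + 4·1 + 4·3.

-12 28 26 3
6 -24 -14 -9
-29 10 -8 0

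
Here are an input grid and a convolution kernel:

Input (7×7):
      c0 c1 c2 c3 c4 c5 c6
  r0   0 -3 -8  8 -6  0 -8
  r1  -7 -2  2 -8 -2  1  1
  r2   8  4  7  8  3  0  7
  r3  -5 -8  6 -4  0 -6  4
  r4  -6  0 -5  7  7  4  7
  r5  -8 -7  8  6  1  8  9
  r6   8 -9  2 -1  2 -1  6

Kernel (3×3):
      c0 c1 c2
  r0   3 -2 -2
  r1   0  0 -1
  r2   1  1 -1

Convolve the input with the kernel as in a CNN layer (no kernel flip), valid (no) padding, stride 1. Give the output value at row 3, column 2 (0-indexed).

32

The receptive field on the input at this output position is [6 -4 0 / -5 7 7 / 8 6 1]. Elementwise product with the kernel and sum: 6·3 + -4·-2 + 0·-2 + 7·-1 + 8·1 + 6·1 + 1·-1.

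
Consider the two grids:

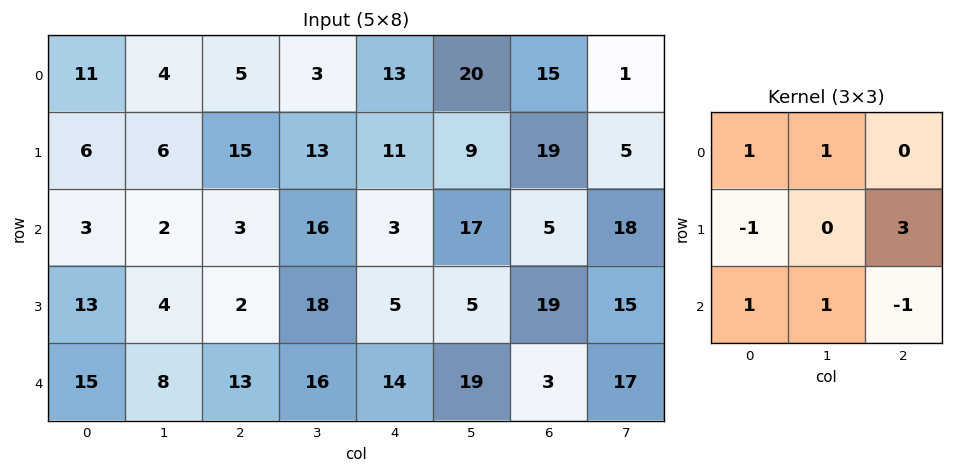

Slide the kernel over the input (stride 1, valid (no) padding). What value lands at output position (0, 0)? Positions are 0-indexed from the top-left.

56

The receptive field on the input at this output position is [11 4 5 / 6 6 15 / 3 2 3]. Elementwise product with the kernel and sum: 11·1 + 4·1 + 6·-1 + 15·3 + 3·1 + 2·1 + 3·-1.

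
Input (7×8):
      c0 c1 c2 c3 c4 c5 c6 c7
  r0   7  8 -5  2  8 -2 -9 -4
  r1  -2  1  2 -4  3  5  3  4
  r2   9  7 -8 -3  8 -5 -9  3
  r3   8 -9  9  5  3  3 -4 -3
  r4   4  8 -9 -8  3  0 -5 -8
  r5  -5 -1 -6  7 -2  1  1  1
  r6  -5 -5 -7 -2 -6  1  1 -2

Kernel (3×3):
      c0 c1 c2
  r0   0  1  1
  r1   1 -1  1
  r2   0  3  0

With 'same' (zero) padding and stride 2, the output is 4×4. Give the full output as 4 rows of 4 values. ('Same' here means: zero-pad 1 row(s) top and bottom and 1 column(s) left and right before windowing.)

-5 21 1 12
21 37 1 2
-12 5 -11 -7
-6 1 4 0

Output[0,0]: The receptive field on the zero-padded input at this output position is [0 0 0 / 0 7 8 / 0 -2 1]. Elementwise product with the kernel and sum: 0·1 + 0·1 + 0·1 + 7·-1 + 8·1 + -2·3.
Output[0,1]: The receptive field on the zero-padded input at this output position is [0 0 0 / 8 -5 2 / 1 2 -4]. Elementwise product with the kernel and sum: 0·1 + 0·1 + 8·1 + -5·-1 + 2·1 + 2·3.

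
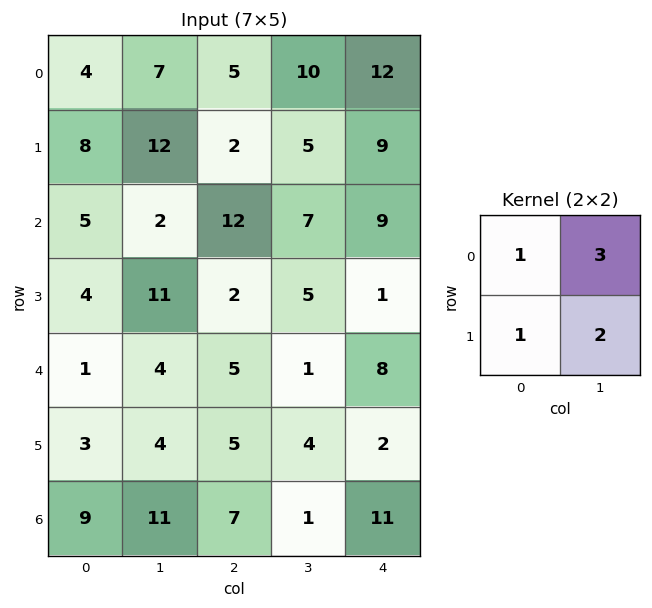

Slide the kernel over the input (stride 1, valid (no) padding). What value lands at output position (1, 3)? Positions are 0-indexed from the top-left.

The receptive field on the input at this output position is [5 9 / 7 9]. Elementwise product with the kernel and sum: 5·1 + 9·3 + 7·1 + 9·2.

57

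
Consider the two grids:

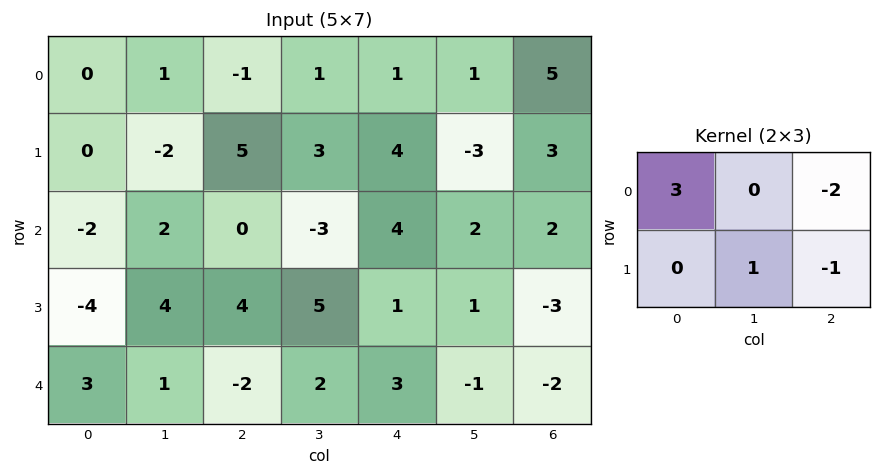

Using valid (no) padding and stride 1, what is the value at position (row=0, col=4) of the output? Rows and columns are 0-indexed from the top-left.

The receptive field on the input at this output position is [1 1 5 / 4 -3 3]. Elementwise product with the kernel and sum: 1·3 + 5·-2 + -3·1 + 3·-1.

-13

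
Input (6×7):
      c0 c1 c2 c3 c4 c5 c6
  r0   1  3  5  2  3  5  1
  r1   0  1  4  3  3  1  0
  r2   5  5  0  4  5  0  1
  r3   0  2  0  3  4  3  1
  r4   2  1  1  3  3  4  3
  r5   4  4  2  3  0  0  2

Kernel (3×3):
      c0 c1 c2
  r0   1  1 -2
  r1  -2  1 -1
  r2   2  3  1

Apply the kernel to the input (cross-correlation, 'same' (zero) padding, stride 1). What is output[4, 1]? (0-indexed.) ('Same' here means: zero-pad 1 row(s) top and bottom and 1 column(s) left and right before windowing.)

The receptive field on the zero-padded input at this output position is [0 2 0 / 2 1 1 / 4 4 2]. Elementwise product with the kernel and sum: 0·1 + 2·1 + 0·-2 + 2·-2 + 1·1 + 1·-1 + 4·2 + 4·3 + 2·1.

20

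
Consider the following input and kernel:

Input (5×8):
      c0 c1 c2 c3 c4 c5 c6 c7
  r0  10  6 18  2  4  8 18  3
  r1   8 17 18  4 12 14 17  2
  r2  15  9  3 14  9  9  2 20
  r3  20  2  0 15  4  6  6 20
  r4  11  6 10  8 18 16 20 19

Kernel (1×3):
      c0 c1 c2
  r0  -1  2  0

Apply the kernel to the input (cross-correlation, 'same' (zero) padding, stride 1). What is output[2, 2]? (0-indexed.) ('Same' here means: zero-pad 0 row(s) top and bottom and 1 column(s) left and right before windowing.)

The receptive field on the zero-padded input at this output position is [9 3 14]. Elementwise product with the kernel and sum: 9·-1 + 3·2.

-3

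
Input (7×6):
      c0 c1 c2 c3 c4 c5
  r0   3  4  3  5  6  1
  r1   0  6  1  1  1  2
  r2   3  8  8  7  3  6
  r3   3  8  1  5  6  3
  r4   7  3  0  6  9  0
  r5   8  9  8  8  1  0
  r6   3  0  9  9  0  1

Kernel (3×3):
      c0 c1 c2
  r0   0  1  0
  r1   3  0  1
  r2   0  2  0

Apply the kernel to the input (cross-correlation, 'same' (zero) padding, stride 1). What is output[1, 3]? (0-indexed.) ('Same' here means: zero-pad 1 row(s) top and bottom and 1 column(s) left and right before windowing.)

23

The receptive field on the zero-padded input at this output position is [3 5 6 / 1 1 1 / 8 7 3]. Elementwise product with the kernel and sum: 5·1 + 1·3 + 1·1 + 7·2.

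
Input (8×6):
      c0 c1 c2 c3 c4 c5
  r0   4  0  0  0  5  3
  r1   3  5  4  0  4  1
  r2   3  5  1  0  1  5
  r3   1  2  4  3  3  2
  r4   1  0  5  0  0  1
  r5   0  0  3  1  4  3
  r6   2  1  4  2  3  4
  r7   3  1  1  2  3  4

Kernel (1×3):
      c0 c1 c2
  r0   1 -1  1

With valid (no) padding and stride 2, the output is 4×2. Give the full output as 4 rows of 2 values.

Output[0,0]: The receptive field on the input at this output position is [4 0 0]. Elementwise product with the kernel and sum: 4·1 + 0·-1 + 0·1.

4 5
-1 2
6 5
5 5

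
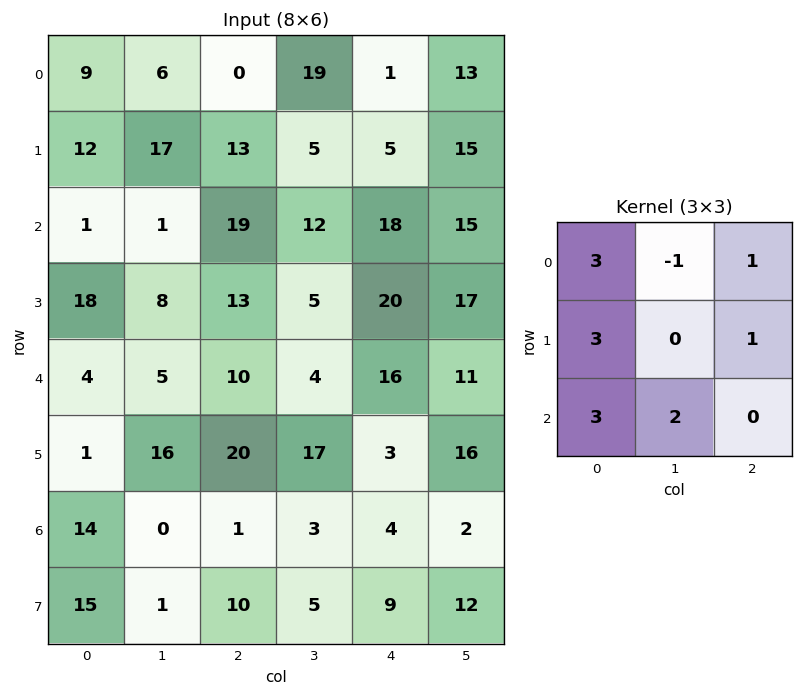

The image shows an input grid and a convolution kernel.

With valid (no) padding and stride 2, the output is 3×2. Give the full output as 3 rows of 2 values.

Output[0,0]: The receptive field on the input at this output position is [9 6 0 / 12 17 13 / 1 1 19]. Elementwise product with the kernel and sum: 9·3 + 6·-1 + 0·1 + 12·3 + 13·1 + 1·3 + 1·2.

75 107
110 160
82 114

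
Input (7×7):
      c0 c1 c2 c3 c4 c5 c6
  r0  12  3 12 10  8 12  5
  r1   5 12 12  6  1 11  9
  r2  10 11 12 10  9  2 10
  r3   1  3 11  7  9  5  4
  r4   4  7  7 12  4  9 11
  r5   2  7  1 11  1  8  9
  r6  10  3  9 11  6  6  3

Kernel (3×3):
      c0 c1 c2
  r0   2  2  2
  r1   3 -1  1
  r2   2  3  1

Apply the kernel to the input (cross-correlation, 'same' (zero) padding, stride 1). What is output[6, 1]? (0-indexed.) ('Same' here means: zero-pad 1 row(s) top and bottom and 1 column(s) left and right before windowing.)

56

The receptive field on the zero-padded input at this output position is [2 7 1 / 10 3 9 / 0 0 0]. Elementwise product with the kernel and sum: 2·2 + 7·2 + 1·2 + 10·3 + 3·-1 + 9·1 + 0·2 + 0·3 + 0·1.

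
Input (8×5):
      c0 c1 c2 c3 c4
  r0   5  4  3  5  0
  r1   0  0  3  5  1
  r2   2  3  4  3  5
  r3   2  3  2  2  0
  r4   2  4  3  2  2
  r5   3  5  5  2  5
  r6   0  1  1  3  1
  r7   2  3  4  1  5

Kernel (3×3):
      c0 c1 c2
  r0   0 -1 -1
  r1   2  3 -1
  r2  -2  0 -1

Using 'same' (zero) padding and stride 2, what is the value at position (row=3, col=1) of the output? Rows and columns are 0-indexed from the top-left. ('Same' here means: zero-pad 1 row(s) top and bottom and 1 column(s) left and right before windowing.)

-12

The receptive field on the zero-padded input at this output position is [5 5 2 / 1 1 3 / 3 4 1]. Elementwise product with the kernel and sum: 5·-1 + 2·-1 + 1·2 + 1·3 + 3·-1 + 3·-2 + 1·-1.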